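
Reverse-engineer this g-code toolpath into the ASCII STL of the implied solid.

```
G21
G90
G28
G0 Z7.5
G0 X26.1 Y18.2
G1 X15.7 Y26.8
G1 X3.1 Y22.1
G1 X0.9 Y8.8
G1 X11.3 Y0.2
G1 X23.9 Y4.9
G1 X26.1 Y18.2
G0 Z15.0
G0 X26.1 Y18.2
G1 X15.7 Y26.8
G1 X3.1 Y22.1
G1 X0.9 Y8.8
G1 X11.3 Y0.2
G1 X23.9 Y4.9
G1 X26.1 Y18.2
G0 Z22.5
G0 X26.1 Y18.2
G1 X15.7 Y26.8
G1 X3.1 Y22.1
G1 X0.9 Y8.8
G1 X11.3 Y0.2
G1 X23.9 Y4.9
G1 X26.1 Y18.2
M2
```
solid part
  facet normal 0.0000 0.0000 -1.0000
    outer loop
      vertex 3.1 22.1 0.0
      vertex 15.7 26.8 0.0
      vertex 26.1 18.2 0.0
    endloop
  endfacet
  facet normal 0.0000 0.0000 -1.0000
    outer loop
      vertex 0.9 8.8 0.0
      vertex 3.1 22.1 0.0
      vertex 26.1 18.2 0.0
    endloop
  endfacet
  facet normal 0.0000 0.0000 -1.0000
    outer loop
      vertex 11.3 0.2 0.0
      vertex 0.9 8.8 0.0
      vertex 26.1 18.2 0.0
    endloop
  endfacet
  facet normal 0.0000 0.0000 -1.0000
    outer loop
      vertex 23.9 4.9 0.0
      vertex 11.3 0.2 0.0
      vertex 26.1 18.2 0.0
    endloop
  endfacet
  facet normal 0.0000 0.0000 1.0000
    outer loop
      vertex 26.1 18.2 22.5
      vertex 15.7 26.8 22.5
      vertex 3.1 22.1 22.5
    endloop
  endfacet
  facet normal 0.0000 0.0000 1.0000
    outer loop
      vertex 26.1 18.2 22.5
      vertex 3.1 22.1 22.5
      vertex 0.9 8.8 22.5
    endloop
  endfacet
  facet normal 0.0000 0.0000 1.0000
    outer loop
      vertex 26.1 18.2 22.5
      vertex 0.9 8.8 22.5
      vertex 11.3 0.2 22.5
    endloop
  endfacet
  facet normal 0.0000 0.0000 1.0000
    outer loop
      vertex 26.1 18.2 22.5
      vertex 11.3 0.2 22.5
      vertex 23.9 4.9 22.5
    endloop
  endfacet
  facet normal 0.6373 0.7706 0.0000
    outer loop
      vertex 26.1 18.2 0.0
      vertex 15.7 26.8 0.0
      vertex 15.7 26.8 22.5
    endloop
  endfacet
  facet normal 0.6373 0.7706 0.0000
    outer loop
      vertex 26.1 18.2 0.0
      vertex 15.7 26.8 22.5
      vertex 26.1 18.2 22.5
    endloop
  endfacet
  facet normal -0.3495 0.9369 0.0000
    outer loop
      vertex 15.7 26.8 0.0
      vertex 3.1 22.1 0.0
      vertex 3.1 22.1 22.5
    endloop
  endfacet
  facet normal -0.3495 0.9369 0.0000
    outer loop
      vertex 15.7 26.8 0.0
      vertex 3.1 22.1 22.5
      vertex 15.7 26.8 22.5
    endloop
  endfacet
  facet normal -0.9866 0.1632 0.0000
    outer loop
      vertex 3.1 22.1 0.0
      vertex 0.9 8.8 0.0
      vertex 0.9 8.8 22.5
    endloop
  endfacet
  facet normal -0.9866 0.1632 0.0000
    outer loop
      vertex 3.1 22.1 0.0
      vertex 0.9 8.8 22.5
      vertex 3.1 22.1 22.5
    endloop
  endfacet
  facet normal -0.6373 -0.7706 0.0000
    outer loop
      vertex 0.9 8.8 0.0
      vertex 11.3 0.2 0.0
      vertex 11.3 0.2 22.5
    endloop
  endfacet
  facet normal -0.6373 -0.7706 0.0000
    outer loop
      vertex 0.9 8.8 0.0
      vertex 11.3 0.2 22.5
      vertex 0.9 8.8 22.5
    endloop
  endfacet
  facet normal 0.3495 -0.9369 0.0000
    outer loop
      vertex 11.3 0.2 0.0
      vertex 23.9 4.9 0.0
      vertex 23.9 4.9 22.5
    endloop
  endfacet
  facet normal 0.3495 -0.9369 0.0000
    outer loop
      vertex 11.3 0.2 0.0
      vertex 23.9 4.9 22.5
      vertex 11.3 0.2 22.5
    endloop
  endfacet
  facet normal 0.9866 -0.1632 0.0000
    outer loop
      vertex 23.9 4.9 0.0
      vertex 26.1 18.2 0.0
      vertex 26.1 18.2 22.5
    endloop
  endfacet
  facet normal 0.9866 -0.1632 0.0000
    outer loop
      vertex 23.9 4.9 0.0
      vertex 26.1 18.2 22.5
      vertex 23.9 4.9 22.5
    endloop
  endfacet
endsolid part

The G0 Z moves step by Δz≈7.5 mm. Every layer's G1 loop is the same polygon, so the solid is a straight extrusion of it from z=0 to z≈22.5. Closing with flat bottom and top caps and triangulating gives 20 facets — a regular 6-sided prism (a cylinder approximated with 6 flat sides), circumscribed radius ≈ 13.5 mm, height ≈ 22.5 mm.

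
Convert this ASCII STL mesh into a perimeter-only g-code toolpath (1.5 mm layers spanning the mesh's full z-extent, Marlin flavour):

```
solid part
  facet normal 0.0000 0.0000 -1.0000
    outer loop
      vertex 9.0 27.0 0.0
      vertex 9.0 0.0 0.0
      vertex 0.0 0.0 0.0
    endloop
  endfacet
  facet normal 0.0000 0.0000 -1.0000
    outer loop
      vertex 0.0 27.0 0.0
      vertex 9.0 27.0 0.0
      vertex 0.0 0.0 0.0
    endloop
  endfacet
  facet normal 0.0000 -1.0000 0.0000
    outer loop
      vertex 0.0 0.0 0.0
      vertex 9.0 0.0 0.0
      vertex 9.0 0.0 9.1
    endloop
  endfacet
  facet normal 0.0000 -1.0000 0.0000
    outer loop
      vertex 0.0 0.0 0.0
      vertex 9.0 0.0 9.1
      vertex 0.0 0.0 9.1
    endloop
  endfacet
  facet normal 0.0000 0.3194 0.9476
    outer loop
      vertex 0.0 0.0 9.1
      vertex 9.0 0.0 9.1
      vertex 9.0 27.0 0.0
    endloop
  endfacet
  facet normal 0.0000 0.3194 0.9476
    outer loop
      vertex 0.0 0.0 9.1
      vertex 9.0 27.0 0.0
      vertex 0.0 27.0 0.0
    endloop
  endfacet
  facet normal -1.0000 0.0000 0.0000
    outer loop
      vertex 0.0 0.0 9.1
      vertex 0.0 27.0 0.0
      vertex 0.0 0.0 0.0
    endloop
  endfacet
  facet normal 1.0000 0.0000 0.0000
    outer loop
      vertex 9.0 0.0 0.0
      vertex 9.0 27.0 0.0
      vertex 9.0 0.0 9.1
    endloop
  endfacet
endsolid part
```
; perimeter-only toolpath
G21 ; units = mm
G90 ; absolute positioning
G28 ; home
; layer 1
G0 Z1.5
G0 X0.0 Y0.0
G1 X9.0 Y0.0
G1 X9.0 Y22.5
G1 X0.0 Y22.5
G1 X0.0 Y0.0
; layer 2
G0 Z3.0
G0 X0.0 Y0.0
G1 X9.0 Y0.0
G1 X9.0 Y18.0
G1 X0.0 Y18.0
G1 X0.0 Y0.0
; layer 3
G0 Z4.5
G0 X0.0 Y0.0
G1 X9.0 Y0.0
G1 X9.0 Y13.5
G1 X0.0 Y13.5
G1 X0.0 Y0.0
; layer 4
G0 Z6.1
G0 X0.0 Y0.0
G1 X9.0 Y0.0
G1 X9.0 Y9.0
G1 X0.0 Y9.0
G1 X0.0 Y0.0
; layer 5
G0 Z7.6
G0 X0.0 Y0.0
G1 X9.0 Y0.0
G1 X9.0 Y4.5
G1 X0.0 Y4.5
G1 X0.0 Y0.0
M2 ; end

The solid is a wedge (ramp): 9 × 27 mm base, rising to 9.1 mm along the y=0 edge and sloping linearly to z=0 at y=27. Slicing at Δz = 1.5 mm — 6 equal slices spanning the solid's height, so layer i sits at z = i·h/6 — gives 5 non-empty perimeters. Each is a 4-segment closed polygon; G0 lifts to the layer z and rapids to the start vertex, then G1 traces the edges. The cross-section shrinks linearly with z (the slice at the apex is degenerate and omitted).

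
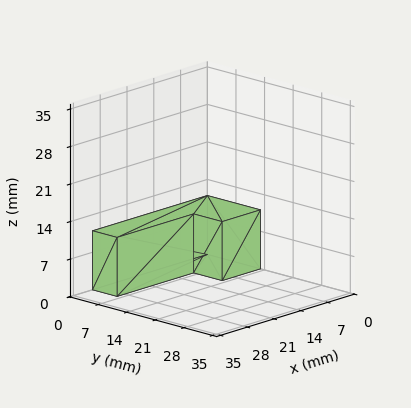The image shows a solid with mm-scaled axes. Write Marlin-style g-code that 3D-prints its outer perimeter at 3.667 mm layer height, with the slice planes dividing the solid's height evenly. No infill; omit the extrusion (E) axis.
Reading the render: the shape is an L-shaped prism: outer 30 × 13 mm, arm thicknesses ≈ 6 mm (horizontal) and 10 mm (vertical), extruded 11 mm in z (dimensions read to the nearest mm from the axis ticks). For the g-code, the solid's height is divided into equal slices at the stated Δz and each level perimeter traced with G1 moves after a G0 lift.

; perimeter-only toolpath
G21 ; units = mm
G90 ; absolute positioning
G28 ; home
; layer 1
G0 Z3.667
G0 X0.000 Y0.000
G1 X30.000 Y0.000
G1 X30.000 Y6.000
G1 X10.000 Y6.000
G1 X10.000 Y13.000
G1 X0.000 Y13.000
G1 X0.000 Y0.000
; layer 2
G0 Z7.333
G0 X0.000 Y0.000
G1 X30.000 Y0.000
G1 X30.000 Y6.000
G1 X10.000 Y6.000
G1 X10.000 Y13.000
G1 X0.000 Y13.000
G1 X0.000 Y0.000
; layer 3
G0 Z11.000
G0 X0.000 Y0.000
G1 X30.000 Y0.000
G1 X30.000 Y6.000
G1 X10.000 Y6.000
G1 X10.000 Y13.000
G1 X0.000 Y13.000
G1 X0.000 Y0.000
M2 ; end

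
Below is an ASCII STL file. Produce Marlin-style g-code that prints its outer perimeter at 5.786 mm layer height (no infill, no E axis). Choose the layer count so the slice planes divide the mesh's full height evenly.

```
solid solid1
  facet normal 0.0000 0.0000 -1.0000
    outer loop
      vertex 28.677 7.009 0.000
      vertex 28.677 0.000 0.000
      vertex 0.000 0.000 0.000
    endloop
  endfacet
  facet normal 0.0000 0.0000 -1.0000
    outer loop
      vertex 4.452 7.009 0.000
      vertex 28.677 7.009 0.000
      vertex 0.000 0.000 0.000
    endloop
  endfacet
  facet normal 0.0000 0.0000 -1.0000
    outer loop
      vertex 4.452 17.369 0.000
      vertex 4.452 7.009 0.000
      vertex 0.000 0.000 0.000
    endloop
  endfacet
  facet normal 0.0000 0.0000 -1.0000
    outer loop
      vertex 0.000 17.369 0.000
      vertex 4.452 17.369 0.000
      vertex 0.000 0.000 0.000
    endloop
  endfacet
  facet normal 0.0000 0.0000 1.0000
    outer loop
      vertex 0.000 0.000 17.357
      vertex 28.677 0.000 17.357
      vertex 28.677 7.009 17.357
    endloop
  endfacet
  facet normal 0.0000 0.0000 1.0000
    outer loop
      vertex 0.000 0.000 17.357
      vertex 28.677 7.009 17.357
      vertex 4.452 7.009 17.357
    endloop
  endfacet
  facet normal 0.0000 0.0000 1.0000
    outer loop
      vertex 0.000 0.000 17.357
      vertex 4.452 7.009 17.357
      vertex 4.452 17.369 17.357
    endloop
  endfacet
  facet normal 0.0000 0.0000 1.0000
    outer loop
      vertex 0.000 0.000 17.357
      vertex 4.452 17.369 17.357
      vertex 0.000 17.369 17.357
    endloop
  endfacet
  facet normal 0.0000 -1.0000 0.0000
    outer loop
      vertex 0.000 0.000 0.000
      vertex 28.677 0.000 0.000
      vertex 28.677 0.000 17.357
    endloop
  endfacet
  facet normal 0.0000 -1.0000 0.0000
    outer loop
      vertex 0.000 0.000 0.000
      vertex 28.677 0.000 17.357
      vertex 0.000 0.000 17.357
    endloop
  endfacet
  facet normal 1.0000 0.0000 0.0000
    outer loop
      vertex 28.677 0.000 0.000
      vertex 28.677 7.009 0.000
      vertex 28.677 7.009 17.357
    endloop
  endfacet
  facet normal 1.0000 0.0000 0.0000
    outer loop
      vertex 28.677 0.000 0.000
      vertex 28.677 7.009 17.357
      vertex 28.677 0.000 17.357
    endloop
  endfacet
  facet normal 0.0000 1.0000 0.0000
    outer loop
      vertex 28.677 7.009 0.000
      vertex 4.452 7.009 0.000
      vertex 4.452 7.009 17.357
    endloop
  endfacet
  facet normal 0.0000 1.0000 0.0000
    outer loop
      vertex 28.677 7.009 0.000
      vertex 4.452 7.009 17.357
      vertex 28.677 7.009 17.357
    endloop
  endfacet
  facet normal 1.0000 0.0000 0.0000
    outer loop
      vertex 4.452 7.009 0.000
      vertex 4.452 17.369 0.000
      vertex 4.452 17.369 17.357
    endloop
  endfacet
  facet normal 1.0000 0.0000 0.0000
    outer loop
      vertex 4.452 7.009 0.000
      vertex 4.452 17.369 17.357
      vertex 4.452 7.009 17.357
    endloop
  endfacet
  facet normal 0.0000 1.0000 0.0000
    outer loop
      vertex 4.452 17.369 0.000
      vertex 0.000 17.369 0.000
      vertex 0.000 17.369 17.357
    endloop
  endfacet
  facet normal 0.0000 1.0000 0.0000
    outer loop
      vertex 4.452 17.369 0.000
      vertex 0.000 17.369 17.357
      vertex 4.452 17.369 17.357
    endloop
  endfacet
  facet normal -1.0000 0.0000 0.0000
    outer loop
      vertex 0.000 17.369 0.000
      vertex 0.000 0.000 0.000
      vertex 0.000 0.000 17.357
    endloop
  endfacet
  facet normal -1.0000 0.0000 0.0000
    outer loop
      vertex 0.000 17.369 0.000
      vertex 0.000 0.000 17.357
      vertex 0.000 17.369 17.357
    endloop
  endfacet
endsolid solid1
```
; perimeter-only toolpath
G21 ; units = mm
G90 ; absolute positioning
G28 ; home
; layer 1
G0 Z5.786
G0 X0.000 Y0.000
G1 X28.677 Y0.000
G1 X28.677 Y7.009
G1 X4.452 Y7.009
G1 X4.452 Y17.369
G1 X0.000 Y17.369
G1 X0.000 Y0.000
; layer 2
G0 Z11.571
G0 X0.000 Y0.000
G1 X28.677 Y0.000
G1 X28.677 Y7.009
G1 X4.452 Y7.009
G1 X4.452 Y17.369
G1 X0.000 Y17.369
G1 X0.000 Y0.000
; layer 3
G0 Z17.357
G0 X0.000 Y0.000
G1 X28.677 Y0.000
G1 X28.677 Y7.009
G1 X4.452 Y7.009
G1 X4.452 Y17.369
G1 X0.000 Y17.369
G1 X0.000 Y0.000
M2 ; end

The solid is an L-shaped prism: outer 28.7 × 17.4 mm, arm thicknesses ≈ 7.01 mm (horizontal) and 4.45 mm (vertical), extruded 17.4 mm in z. Slicing at Δz = 5.786 mm — 3 equal slices spanning the solid's height, so layer i sits at z = i·h/3 — gives 3 non-empty perimeters. Each is a 6-segment closed polygon; G0 lifts to the layer z and rapids to the start vertex, then G1 traces the edges.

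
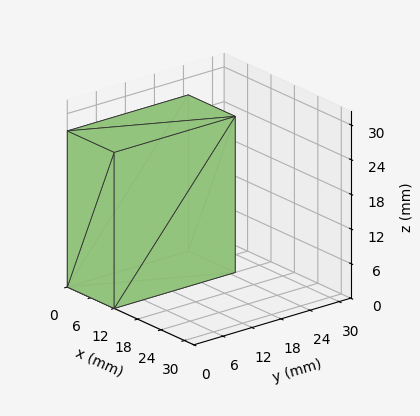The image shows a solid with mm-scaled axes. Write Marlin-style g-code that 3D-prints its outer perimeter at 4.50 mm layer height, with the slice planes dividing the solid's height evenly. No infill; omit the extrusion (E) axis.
Reading the render: the shape is a rectangular box, roughly 12 × 25 mm footprint and 27 mm tall (dimensions read to the nearest mm from the axis ticks). For the g-code, the solid's height is divided into equal slices at the stated Δz and each level perimeter traced with G1 moves after a G0 lift.

; perimeter-only toolpath
G21 ; units = mm
G90 ; absolute positioning
G28 ; home
; layer 1
G0 Z4.50
G0 X0.00 Y0.00
G1 X12.00 Y0.00
G1 X12.00 Y25.00
G1 X0.00 Y25.00
G1 X0.00 Y0.00
; layer 2
G0 Z9.00
G0 X0.00 Y0.00
G1 X12.00 Y0.00
G1 X12.00 Y25.00
G1 X0.00 Y25.00
G1 X0.00 Y0.00
; layer 3
G0 Z13.50
G0 X0.00 Y0.00
G1 X12.00 Y0.00
G1 X12.00 Y25.00
G1 X0.00 Y25.00
G1 X0.00 Y0.00
; layer 4
G0 Z18.00
G0 X0.00 Y0.00
G1 X12.00 Y0.00
G1 X12.00 Y25.00
G1 X0.00 Y25.00
G1 X0.00 Y0.00
; layer 5
G0 Z22.50
G0 X0.00 Y0.00
G1 X12.00 Y0.00
G1 X12.00 Y25.00
G1 X0.00 Y25.00
G1 X0.00 Y0.00
; layer 6
G0 Z27.00
G0 X0.00 Y0.00
G1 X12.00 Y0.00
G1 X12.00 Y25.00
G1 X0.00 Y25.00
G1 X0.00 Y0.00
M2 ; end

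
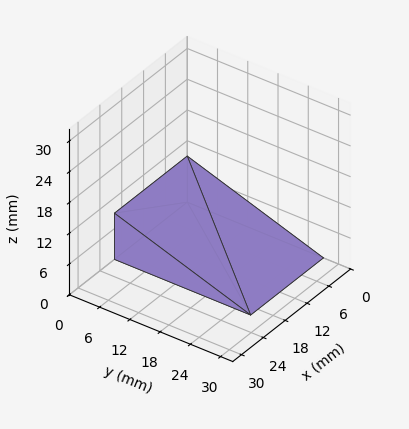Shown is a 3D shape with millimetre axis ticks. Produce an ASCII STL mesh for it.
Reading the render: the shape is a wedge (ramp): 20 × 27 mm base, rising to 9 mm along the y=0 edge and sloping linearly to z=0 at y=27 (dimensions read to the nearest mm from the axis ticks). For the STL, each face is triangulated and given an outward normal.

solid part
  facet normal 0.0000 0.0000 -1.0000
    outer loop
      vertex 20.0 27.0 0.0
      vertex 20.0 0.0 0.0
      vertex 0.0 0.0 0.0
    endloop
  endfacet
  facet normal 0.0000 0.0000 -1.0000
    outer loop
      vertex 0.0 27.0 0.0
      vertex 20.0 27.0 0.0
      vertex 0.0 0.0 0.0
    endloop
  endfacet
  facet normal 0.0000 -1.0000 0.0000
    outer loop
      vertex 0.0 0.0 0.0
      vertex 20.0 0.0 0.0
      vertex 20.0 0.0 9.0
    endloop
  endfacet
  facet normal 0.0000 -1.0000 0.0000
    outer loop
      vertex 0.0 0.0 0.0
      vertex 20.0 0.0 9.0
      vertex 0.0 0.0 9.0
    endloop
  endfacet
  facet normal 0.0000 0.3162 0.9487
    outer loop
      vertex 0.0 0.0 9.0
      vertex 20.0 0.0 9.0
      vertex 20.0 27.0 0.0
    endloop
  endfacet
  facet normal 0.0000 0.3162 0.9487
    outer loop
      vertex 0.0 0.0 9.0
      vertex 20.0 27.0 0.0
      vertex 0.0 27.0 0.0
    endloop
  endfacet
  facet normal -1.0000 0.0000 0.0000
    outer loop
      vertex 0.0 0.0 9.0
      vertex 0.0 27.0 0.0
      vertex 0.0 0.0 0.0
    endloop
  endfacet
  facet normal 1.0000 0.0000 0.0000
    outer loop
      vertex 20.0 0.0 0.0
      vertex 20.0 27.0 0.0
      vertex 20.0 0.0 9.0
    endloop
  endfacet
endsolid part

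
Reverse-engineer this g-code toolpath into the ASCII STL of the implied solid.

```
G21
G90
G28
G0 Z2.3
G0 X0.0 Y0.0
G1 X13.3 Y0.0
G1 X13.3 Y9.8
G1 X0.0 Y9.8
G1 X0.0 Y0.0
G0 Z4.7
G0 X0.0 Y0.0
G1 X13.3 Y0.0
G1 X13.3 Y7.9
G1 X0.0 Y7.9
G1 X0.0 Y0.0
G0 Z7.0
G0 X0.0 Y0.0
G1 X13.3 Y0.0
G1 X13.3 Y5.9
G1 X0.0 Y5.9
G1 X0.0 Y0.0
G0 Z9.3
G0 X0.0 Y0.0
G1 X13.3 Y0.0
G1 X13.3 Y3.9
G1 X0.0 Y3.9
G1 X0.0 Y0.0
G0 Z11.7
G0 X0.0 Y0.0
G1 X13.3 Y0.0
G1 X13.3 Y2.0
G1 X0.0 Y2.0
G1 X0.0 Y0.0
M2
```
solid part
  facet normal 0.0000 0.0000 -1.0000
    outer loop
      vertex 13.3 11.8 0.0
      vertex 13.3 0.0 0.0
      vertex 0.0 0.0 0.0
    endloop
  endfacet
  facet normal 0.0000 0.0000 -1.0000
    outer loop
      vertex 0.0 11.8 0.0
      vertex 13.3 11.8 0.0
      vertex 0.0 0.0 0.0
    endloop
  endfacet
  facet normal 0.0000 -1.0000 0.0000
    outer loop
      vertex 0.0 0.0 0.0
      vertex 13.3 0.0 0.0
      vertex 13.3 0.0 14.0
    endloop
  endfacet
  facet normal 0.0000 -1.0000 0.0000
    outer loop
      vertex 0.0 0.0 0.0
      vertex 13.3 0.0 14.0
      vertex 0.0 0.0 14.0
    endloop
  endfacet
  facet normal 0.0000 0.7646 0.6445
    outer loop
      vertex 0.0 0.0 14.0
      vertex 13.3 0.0 14.0
      vertex 13.3 11.8 0.0
    endloop
  endfacet
  facet normal 0.0000 0.7646 0.6445
    outer loop
      vertex 0.0 0.0 14.0
      vertex 13.3 11.8 0.0
      vertex 0.0 11.8 0.0
    endloop
  endfacet
  facet normal -1.0000 0.0000 0.0000
    outer loop
      vertex 0.0 0.0 14.0
      vertex 0.0 11.8 0.0
      vertex 0.0 0.0 0.0
    endloop
  endfacet
  facet normal 1.0000 0.0000 0.0000
    outer loop
      vertex 13.3 0.0 0.0
      vertex 13.3 11.8 0.0
      vertex 13.3 0.0 14.0
    endloop
  endfacet
endsolid part

The G0 Z moves step by Δz≈2.3 mm. The G1 loops shrink linearly with z, so the solid tapers from its base footprint up to z≈14. Closing with a flat bottom cap and the tapered top and triangulating gives 8 facets — a wedge (ramp): 13.3 × 11.8 mm base, rising to 14 mm along the y=0 edge and sloping linearly to z=0 at y=11.8.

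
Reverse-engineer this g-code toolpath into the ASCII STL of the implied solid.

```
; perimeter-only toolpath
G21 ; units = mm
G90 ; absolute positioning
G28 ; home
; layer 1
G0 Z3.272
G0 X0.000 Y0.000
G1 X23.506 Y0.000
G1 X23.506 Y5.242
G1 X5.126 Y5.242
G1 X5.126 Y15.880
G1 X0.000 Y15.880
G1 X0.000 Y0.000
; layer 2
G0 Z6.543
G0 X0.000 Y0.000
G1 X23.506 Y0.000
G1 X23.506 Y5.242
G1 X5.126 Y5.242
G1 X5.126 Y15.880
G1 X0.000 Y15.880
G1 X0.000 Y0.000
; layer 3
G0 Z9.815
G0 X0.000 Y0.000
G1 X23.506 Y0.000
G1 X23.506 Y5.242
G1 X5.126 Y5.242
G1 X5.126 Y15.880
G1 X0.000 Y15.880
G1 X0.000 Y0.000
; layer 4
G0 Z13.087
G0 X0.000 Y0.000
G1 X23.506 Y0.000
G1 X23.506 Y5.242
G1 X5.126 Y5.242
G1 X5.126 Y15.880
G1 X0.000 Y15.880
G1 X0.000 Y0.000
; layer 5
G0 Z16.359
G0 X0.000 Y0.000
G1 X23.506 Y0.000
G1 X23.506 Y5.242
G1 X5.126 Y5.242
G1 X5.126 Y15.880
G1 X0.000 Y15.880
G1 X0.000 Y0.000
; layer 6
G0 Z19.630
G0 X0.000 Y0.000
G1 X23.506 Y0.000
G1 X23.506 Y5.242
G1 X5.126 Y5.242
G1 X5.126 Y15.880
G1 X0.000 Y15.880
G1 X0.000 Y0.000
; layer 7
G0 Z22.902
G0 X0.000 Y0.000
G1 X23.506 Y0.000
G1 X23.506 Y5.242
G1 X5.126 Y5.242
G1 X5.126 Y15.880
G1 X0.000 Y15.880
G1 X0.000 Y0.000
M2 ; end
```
solid part
  facet normal 0.0000 0.0000 -1.0000
    outer loop
      vertex 23.506 5.242 0.000
      vertex 23.506 0.000 0.000
      vertex 0.000 0.000 0.000
    endloop
  endfacet
  facet normal 0.0000 0.0000 -1.0000
    outer loop
      vertex 5.126 5.242 0.000
      vertex 23.506 5.242 0.000
      vertex 0.000 0.000 0.000
    endloop
  endfacet
  facet normal 0.0000 0.0000 -1.0000
    outer loop
      vertex 5.126 15.880 0.000
      vertex 5.126 5.242 0.000
      vertex 0.000 0.000 0.000
    endloop
  endfacet
  facet normal 0.0000 0.0000 -1.0000
    outer loop
      vertex 0.000 15.880 0.000
      vertex 5.126 15.880 0.000
      vertex 0.000 0.000 0.000
    endloop
  endfacet
  facet normal 0.0000 0.0000 1.0000
    outer loop
      vertex 0.000 0.000 22.902
      vertex 23.506 0.000 22.902
      vertex 23.506 5.242 22.902
    endloop
  endfacet
  facet normal 0.0000 0.0000 1.0000
    outer loop
      vertex 0.000 0.000 22.902
      vertex 23.506 5.242 22.902
      vertex 5.126 5.242 22.902
    endloop
  endfacet
  facet normal 0.0000 0.0000 1.0000
    outer loop
      vertex 0.000 0.000 22.902
      vertex 5.126 5.242 22.902
      vertex 5.126 15.880 22.902
    endloop
  endfacet
  facet normal 0.0000 0.0000 1.0000
    outer loop
      vertex 0.000 0.000 22.902
      vertex 5.126 15.880 22.902
      vertex 0.000 15.880 22.902
    endloop
  endfacet
  facet normal 0.0000 -1.0000 0.0000
    outer loop
      vertex 0.000 0.000 0.000
      vertex 23.506 0.000 0.000
      vertex 23.506 0.000 22.902
    endloop
  endfacet
  facet normal 0.0000 -1.0000 0.0000
    outer loop
      vertex 0.000 0.000 0.000
      vertex 23.506 0.000 22.902
      vertex 0.000 0.000 22.902
    endloop
  endfacet
  facet normal 1.0000 0.0000 0.0000
    outer loop
      vertex 23.506 0.000 0.000
      vertex 23.506 5.242 0.000
      vertex 23.506 5.242 22.902
    endloop
  endfacet
  facet normal 1.0000 0.0000 0.0000
    outer loop
      vertex 23.506 0.000 0.000
      vertex 23.506 5.242 22.902
      vertex 23.506 0.000 22.902
    endloop
  endfacet
  facet normal 0.0000 1.0000 0.0000
    outer loop
      vertex 23.506 5.242 0.000
      vertex 5.126 5.242 0.000
      vertex 5.126 5.242 22.902
    endloop
  endfacet
  facet normal 0.0000 1.0000 0.0000
    outer loop
      vertex 23.506 5.242 0.000
      vertex 5.126 5.242 22.902
      vertex 23.506 5.242 22.902
    endloop
  endfacet
  facet normal 1.0000 0.0000 0.0000
    outer loop
      vertex 5.126 5.242 0.000
      vertex 5.126 15.880 0.000
      vertex 5.126 15.880 22.902
    endloop
  endfacet
  facet normal 1.0000 0.0000 0.0000
    outer loop
      vertex 5.126 5.242 0.000
      vertex 5.126 15.880 22.902
      vertex 5.126 5.242 22.902
    endloop
  endfacet
  facet normal 0.0000 1.0000 0.0000
    outer loop
      vertex 5.126 15.880 0.000
      vertex 0.000 15.880 0.000
      vertex 0.000 15.880 22.902
    endloop
  endfacet
  facet normal 0.0000 1.0000 0.0000
    outer loop
      vertex 5.126 15.880 0.000
      vertex 0.000 15.880 22.902
      vertex 5.126 15.880 22.902
    endloop
  endfacet
  facet normal -1.0000 0.0000 0.0000
    outer loop
      vertex 0.000 15.880 0.000
      vertex 0.000 0.000 0.000
      vertex 0.000 0.000 22.902
    endloop
  endfacet
  facet normal -1.0000 0.0000 0.0000
    outer loop
      vertex 0.000 15.880 0.000
      vertex 0.000 0.000 22.902
      vertex 0.000 15.880 22.902
    endloop
  endfacet
endsolid part

The G0 Z moves step by Δz≈3.272 mm. Every layer's G1 loop is the same polygon, so the solid is a straight extrusion of it from z=0 to z≈22.9. Closing with flat bottom and top caps and triangulating gives 20 facets — an L-shaped prism: outer 23.5 × 15.9 mm, arm thicknesses ≈ 5.24 mm (horizontal) and 5.13 mm (vertical), extruded 22.9 mm in z.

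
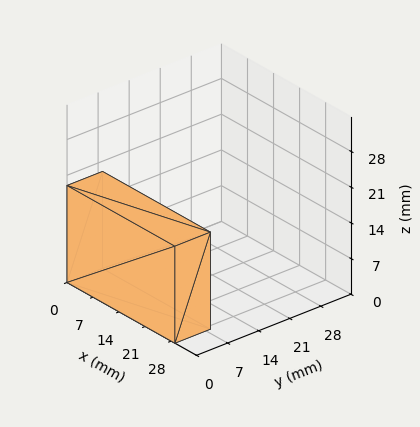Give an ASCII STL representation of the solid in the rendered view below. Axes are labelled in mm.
Reading the render: the shape is a rectangular box, roughly 29 × 8 mm footprint and 19 mm tall (dimensions read to the nearest mm from the axis ticks). For the STL, each face is triangulated and given an outward normal.

solid part
  facet normal 0.0000 0.0000 -1.0000
    outer loop
      vertex 29.0 8.0 0.0
      vertex 29.0 0.0 0.0
      vertex 0.0 0.0 0.0
    endloop
  endfacet
  facet normal 0.0000 0.0000 -1.0000
    outer loop
      vertex 0.0 8.0 0.0
      vertex 29.0 8.0 0.0
      vertex 0.0 0.0 0.0
    endloop
  endfacet
  facet normal 0.0000 0.0000 1.0000
    outer loop
      vertex 0.0 0.0 19.0
      vertex 29.0 0.0 19.0
      vertex 29.0 8.0 19.0
    endloop
  endfacet
  facet normal 0.0000 0.0000 1.0000
    outer loop
      vertex 0.0 0.0 19.0
      vertex 29.0 8.0 19.0
      vertex 0.0 8.0 19.0
    endloop
  endfacet
  facet normal 0.0000 -1.0000 0.0000
    outer loop
      vertex 0.0 0.0 0.0
      vertex 29.0 0.0 0.0
      vertex 29.0 0.0 19.0
    endloop
  endfacet
  facet normal 0.0000 -1.0000 0.0000
    outer loop
      vertex 0.0 0.0 0.0
      vertex 29.0 0.0 19.0
      vertex 0.0 0.0 19.0
    endloop
  endfacet
  facet normal 0.0000 1.0000 0.0000
    outer loop
      vertex 29.0 8.0 19.0
      vertex 29.0 8.0 0.0
      vertex 0.0 8.0 0.0
    endloop
  endfacet
  facet normal 0.0000 1.0000 0.0000
    outer loop
      vertex 0.0 8.0 19.0
      vertex 29.0 8.0 19.0
      vertex 0.0 8.0 0.0
    endloop
  endfacet
  facet normal -1.0000 0.0000 0.0000
    outer loop
      vertex 0.0 8.0 19.0
      vertex 0.0 8.0 0.0
      vertex 0.0 0.0 0.0
    endloop
  endfacet
  facet normal -1.0000 0.0000 0.0000
    outer loop
      vertex 0.0 0.0 19.0
      vertex 0.0 8.0 19.0
      vertex 0.0 0.0 0.0
    endloop
  endfacet
  facet normal 1.0000 0.0000 0.0000
    outer loop
      vertex 29.0 0.0 0.0
      vertex 29.0 8.0 0.0
      vertex 29.0 8.0 19.0
    endloop
  endfacet
  facet normal 1.0000 0.0000 0.0000
    outer loop
      vertex 29.0 0.0 0.0
      vertex 29.0 8.0 19.0
      vertex 29.0 0.0 19.0
    endloop
  endfacet
endsolid part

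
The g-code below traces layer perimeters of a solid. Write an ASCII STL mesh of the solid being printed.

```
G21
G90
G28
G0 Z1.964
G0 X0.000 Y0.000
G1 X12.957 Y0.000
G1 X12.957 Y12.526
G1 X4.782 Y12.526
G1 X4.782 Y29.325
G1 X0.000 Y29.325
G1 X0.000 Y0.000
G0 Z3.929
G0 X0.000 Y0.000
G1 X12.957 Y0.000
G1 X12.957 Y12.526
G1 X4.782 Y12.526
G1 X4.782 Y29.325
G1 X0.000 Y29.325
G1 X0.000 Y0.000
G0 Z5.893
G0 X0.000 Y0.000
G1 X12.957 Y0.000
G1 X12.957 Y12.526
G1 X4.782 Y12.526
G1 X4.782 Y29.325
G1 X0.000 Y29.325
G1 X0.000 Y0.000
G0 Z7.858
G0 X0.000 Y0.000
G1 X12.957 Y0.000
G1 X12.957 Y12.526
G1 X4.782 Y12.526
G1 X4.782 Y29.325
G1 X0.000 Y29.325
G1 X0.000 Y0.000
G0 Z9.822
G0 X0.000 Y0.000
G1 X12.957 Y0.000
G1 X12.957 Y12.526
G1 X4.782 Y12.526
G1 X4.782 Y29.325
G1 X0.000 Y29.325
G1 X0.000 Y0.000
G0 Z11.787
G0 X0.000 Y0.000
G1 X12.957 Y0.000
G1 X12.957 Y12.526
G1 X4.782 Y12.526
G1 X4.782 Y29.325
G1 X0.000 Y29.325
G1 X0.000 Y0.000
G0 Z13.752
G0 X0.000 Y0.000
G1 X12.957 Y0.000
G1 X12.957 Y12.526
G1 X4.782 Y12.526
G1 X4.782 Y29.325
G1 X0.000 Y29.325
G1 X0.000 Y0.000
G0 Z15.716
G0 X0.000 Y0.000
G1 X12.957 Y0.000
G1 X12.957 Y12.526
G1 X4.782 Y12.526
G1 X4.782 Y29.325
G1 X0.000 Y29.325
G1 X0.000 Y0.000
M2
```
solid part
  facet normal 0.0000 0.0000 -1.0000
    outer loop
      vertex 12.957 12.526 0.000
      vertex 12.957 0.000 0.000
      vertex 0.000 0.000 0.000
    endloop
  endfacet
  facet normal 0.0000 0.0000 -1.0000
    outer loop
      vertex 4.782 12.526 0.000
      vertex 12.957 12.526 0.000
      vertex 0.000 0.000 0.000
    endloop
  endfacet
  facet normal 0.0000 0.0000 -1.0000
    outer loop
      vertex 4.782 29.325 0.000
      vertex 4.782 12.526 0.000
      vertex 0.000 0.000 0.000
    endloop
  endfacet
  facet normal 0.0000 0.0000 -1.0000
    outer loop
      vertex 0.000 29.325 0.000
      vertex 4.782 29.325 0.000
      vertex 0.000 0.000 0.000
    endloop
  endfacet
  facet normal 0.0000 0.0000 1.0000
    outer loop
      vertex 0.000 0.000 15.716
      vertex 12.957 0.000 15.716
      vertex 12.957 12.526 15.716
    endloop
  endfacet
  facet normal 0.0000 0.0000 1.0000
    outer loop
      vertex 0.000 0.000 15.716
      vertex 12.957 12.526 15.716
      vertex 4.782 12.526 15.716
    endloop
  endfacet
  facet normal 0.0000 0.0000 1.0000
    outer loop
      vertex 0.000 0.000 15.716
      vertex 4.782 12.526 15.716
      vertex 4.782 29.325 15.716
    endloop
  endfacet
  facet normal 0.0000 0.0000 1.0000
    outer loop
      vertex 0.000 0.000 15.716
      vertex 4.782 29.325 15.716
      vertex 0.000 29.325 15.716
    endloop
  endfacet
  facet normal 0.0000 -1.0000 0.0000
    outer loop
      vertex 0.000 0.000 0.000
      vertex 12.957 0.000 0.000
      vertex 12.957 0.000 15.716
    endloop
  endfacet
  facet normal 0.0000 -1.0000 0.0000
    outer loop
      vertex 0.000 0.000 0.000
      vertex 12.957 0.000 15.716
      vertex 0.000 0.000 15.716
    endloop
  endfacet
  facet normal 1.0000 0.0000 0.0000
    outer loop
      vertex 12.957 0.000 0.000
      vertex 12.957 12.526 0.000
      vertex 12.957 12.526 15.716
    endloop
  endfacet
  facet normal 1.0000 0.0000 0.0000
    outer loop
      vertex 12.957 0.000 0.000
      vertex 12.957 12.526 15.716
      vertex 12.957 0.000 15.716
    endloop
  endfacet
  facet normal 0.0000 1.0000 0.0000
    outer loop
      vertex 12.957 12.526 0.000
      vertex 4.782 12.526 0.000
      vertex 4.782 12.526 15.716
    endloop
  endfacet
  facet normal 0.0000 1.0000 0.0000
    outer loop
      vertex 12.957 12.526 0.000
      vertex 4.782 12.526 15.716
      vertex 12.957 12.526 15.716
    endloop
  endfacet
  facet normal 1.0000 0.0000 0.0000
    outer loop
      vertex 4.782 12.526 0.000
      vertex 4.782 29.325 0.000
      vertex 4.782 29.325 15.716
    endloop
  endfacet
  facet normal 1.0000 0.0000 0.0000
    outer loop
      vertex 4.782 12.526 0.000
      vertex 4.782 29.325 15.716
      vertex 4.782 12.526 15.716
    endloop
  endfacet
  facet normal 0.0000 1.0000 0.0000
    outer loop
      vertex 4.782 29.325 0.000
      vertex 0.000 29.325 0.000
      vertex 0.000 29.325 15.716
    endloop
  endfacet
  facet normal 0.0000 1.0000 0.0000
    outer loop
      vertex 4.782 29.325 0.000
      vertex 0.000 29.325 15.716
      vertex 4.782 29.325 15.716
    endloop
  endfacet
  facet normal -1.0000 0.0000 0.0000
    outer loop
      vertex 0.000 29.325 0.000
      vertex 0.000 0.000 0.000
      vertex 0.000 0.000 15.716
    endloop
  endfacet
  facet normal -1.0000 0.0000 0.0000
    outer loop
      vertex 0.000 29.325 0.000
      vertex 0.000 0.000 15.716
      vertex 0.000 29.325 15.716
    endloop
  endfacet
endsolid part

The G0 Z moves step by Δz≈1.964 mm. Every layer's G1 loop is the same polygon, so the solid is a straight extrusion of it from z=0 to z≈15.7. Closing with flat bottom and top caps and triangulating gives 20 facets — an L-shaped prism: outer 13 × 29.3 mm, arm thicknesses ≈ 12.5 mm (horizontal) and 4.78 mm (vertical), extruded 15.7 mm in z.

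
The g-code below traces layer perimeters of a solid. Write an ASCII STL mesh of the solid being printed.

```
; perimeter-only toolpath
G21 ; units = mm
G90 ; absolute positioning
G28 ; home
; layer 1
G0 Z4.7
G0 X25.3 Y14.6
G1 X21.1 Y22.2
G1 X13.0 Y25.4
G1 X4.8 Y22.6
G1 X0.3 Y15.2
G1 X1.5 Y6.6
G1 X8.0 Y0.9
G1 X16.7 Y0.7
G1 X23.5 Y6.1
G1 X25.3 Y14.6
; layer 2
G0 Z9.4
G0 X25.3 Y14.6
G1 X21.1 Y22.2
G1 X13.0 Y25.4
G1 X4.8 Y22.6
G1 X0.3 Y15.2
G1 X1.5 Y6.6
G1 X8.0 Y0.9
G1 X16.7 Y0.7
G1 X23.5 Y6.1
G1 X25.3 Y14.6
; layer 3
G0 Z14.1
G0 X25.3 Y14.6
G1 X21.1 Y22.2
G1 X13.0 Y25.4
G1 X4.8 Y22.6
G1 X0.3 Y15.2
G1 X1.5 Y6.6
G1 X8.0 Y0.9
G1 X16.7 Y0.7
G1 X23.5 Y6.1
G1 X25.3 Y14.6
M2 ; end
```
solid part
  facet normal 0.0000 0.0000 -1.0000
    outer loop
      vertex 13.0 25.4 0.0
      vertex 21.1 22.2 0.0
      vertex 25.3 14.6 0.0
    endloop
  endfacet
  facet normal 0.0000 0.0000 -1.0000
    outer loop
      vertex 4.8 22.6 0.0
      vertex 13.0 25.4 0.0
      vertex 25.3 14.6 0.0
    endloop
  endfacet
  facet normal 0.0000 0.0000 -1.0000
    outer loop
      vertex 0.3 15.2 0.0
      vertex 4.8 22.6 0.0
      vertex 25.3 14.6 0.0
    endloop
  endfacet
  facet normal 0.0000 0.0000 -1.0000
    outer loop
      vertex 1.5 6.6 0.0
      vertex 0.3 15.2 0.0
      vertex 25.3 14.6 0.0
    endloop
  endfacet
  facet normal 0.0000 0.0000 -1.0000
    outer loop
      vertex 8.0 0.9 0.0
      vertex 1.5 6.6 0.0
      vertex 25.3 14.6 0.0
    endloop
  endfacet
  facet normal 0.0000 0.0000 -1.0000
    outer loop
      vertex 16.7 0.7 0.0
      vertex 8.0 0.9 0.0
      vertex 25.3 14.6 0.0
    endloop
  endfacet
  facet normal 0.0000 0.0000 -1.0000
    outer loop
      vertex 23.5 6.1 0.0
      vertex 16.7 0.7 0.0
      vertex 25.3 14.6 0.0
    endloop
  endfacet
  facet normal 0.0000 0.0000 1.0000
    outer loop
      vertex 25.3 14.6 14.1
      vertex 21.1 22.2 14.1
      vertex 13.0 25.4 14.1
    endloop
  endfacet
  facet normal 0.0000 0.0000 1.0000
    outer loop
      vertex 25.3 14.6 14.1
      vertex 13.0 25.4 14.1
      vertex 4.8 22.6 14.1
    endloop
  endfacet
  facet normal 0.0000 0.0000 1.0000
    outer loop
      vertex 25.3 14.6 14.1
      vertex 4.8 22.6 14.1
      vertex 0.3 15.2 14.1
    endloop
  endfacet
  facet normal 0.0000 0.0000 1.0000
    outer loop
      vertex 25.3 14.6 14.1
      vertex 0.3 15.2 14.1
      vertex 1.5 6.6 14.1
    endloop
  endfacet
  facet normal 0.0000 0.0000 1.0000
    outer loop
      vertex 25.3 14.6 14.1
      vertex 1.5 6.6 14.1
      vertex 8.0 0.9 14.1
    endloop
  endfacet
  facet normal 0.0000 0.0000 1.0000
    outer loop
      vertex 25.3 14.6 14.1
      vertex 8.0 0.9 14.1
      vertex 16.7 0.7 14.1
    endloop
  endfacet
  facet normal 0.0000 0.0000 1.0000
    outer loop
      vertex 25.3 14.6 14.1
      vertex 16.7 0.7 14.1
      vertex 23.5 6.1 14.1
    endloop
  endfacet
  facet normal 0.8752 0.4837 0.0000
    outer loop
      vertex 25.3 14.6 0.0
      vertex 21.1 22.2 0.0
      vertex 21.1 22.2 14.1
    endloop
  endfacet
  facet normal 0.8752 0.4837 0.0000
    outer loop
      vertex 25.3 14.6 0.0
      vertex 21.1 22.2 14.1
      vertex 25.3 14.6 14.1
    endloop
  endfacet
  facet normal 0.3674 0.9301 0.0000
    outer loop
      vertex 21.1 22.2 0.0
      vertex 13.0 25.4 0.0
      vertex 13.0 25.4 14.1
    endloop
  endfacet
  facet normal 0.3674 0.9301 0.0000
    outer loop
      vertex 21.1 22.2 0.0
      vertex 13.0 25.4 14.1
      vertex 21.1 22.2 14.1
    endloop
  endfacet
  facet normal -0.3231 0.9463 0.0000
    outer loop
      vertex 13.0 25.4 0.0
      vertex 4.8 22.6 0.0
      vertex 4.8 22.6 14.1
    endloop
  endfacet
  facet normal -0.3231 0.9463 0.0000
    outer loop
      vertex 13.0 25.4 0.0
      vertex 4.8 22.6 14.1
      vertex 13.0 25.4 14.1
    endloop
  endfacet
  facet normal -0.8544 0.5196 0.0000
    outer loop
      vertex 4.8 22.6 0.0
      vertex 0.3 15.2 0.0
      vertex 0.3 15.2 14.1
    endloop
  endfacet
  facet normal -0.8544 0.5196 0.0000
    outer loop
      vertex 4.8 22.6 0.0
      vertex 0.3 15.2 14.1
      vertex 4.8 22.6 14.1
    endloop
  endfacet
  facet normal -0.9904 -0.1382 0.0000
    outer loop
      vertex 0.3 15.2 0.0
      vertex 1.5 6.6 0.0
      vertex 1.5 6.6 14.1
    endloop
  endfacet
  facet normal -0.9904 -0.1382 0.0000
    outer loop
      vertex 0.3 15.2 0.0
      vertex 1.5 6.6 14.1
      vertex 0.3 15.2 14.1
    endloop
  endfacet
  facet normal -0.6593 -0.7519 0.0000
    outer loop
      vertex 1.5 6.6 0.0
      vertex 8.0 0.9 0.0
      vertex 8.0 0.9 14.1
    endloop
  endfacet
  facet normal -0.6593 -0.7519 0.0000
    outer loop
      vertex 1.5 6.6 0.0
      vertex 8.0 0.9 14.1
      vertex 1.5 6.6 14.1
    endloop
  endfacet
  facet normal -0.0230 -0.9997 0.0000
    outer loop
      vertex 8.0 0.9 0.0
      vertex 16.7 0.7 0.0
      vertex 16.7 0.7 14.1
    endloop
  endfacet
  facet normal -0.0230 -0.9997 0.0000
    outer loop
      vertex 8.0 0.9 0.0
      vertex 16.7 0.7 14.1
      vertex 8.0 0.9 14.1
    endloop
  endfacet
  facet normal 0.6219 -0.7831 0.0000
    outer loop
      vertex 16.7 0.7 0.0
      vertex 23.5 6.1 0.0
      vertex 23.5 6.1 14.1
    endloop
  endfacet
  facet normal 0.6219 -0.7831 0.0000
    outer loop
      vertex 16.7 0.7 0.0
      vertex 23.5 6.1 14.1
      vertex 16.7 0.7 14.1
    endloop
  endfacet
  facet normal 0.9783 -0.2072 0.0000
    outer loop
      vertex 23.5 6.1 0.0
      vertex 25.3 14.6 0.0
      vertex 25.3 14.6 14.1
    endloop
  endfacet
  facet normal 0.9783 -0.2072 0.0000
    outer loop
      vertex 23.5 6.1 0.0
      vertex 25.3 14.6 14.1
      vertex 23.5 6.1 14.1
    endloop
  endfacet
endsolid part

The G0 Z moves step by Δz≈4.7 mm. Every layer's G1 loop is the same polygon, so the solid is a straight extrusion of it from z=0 to z≈14.1. Closing with flat bottom and top caps and triangulating gives 32 facets — a regular 9-sided prism (a cylinder approximated with 9 flat sides), circumscribed radius ≈ 12.7 mm, height ≈ 14.1 mm.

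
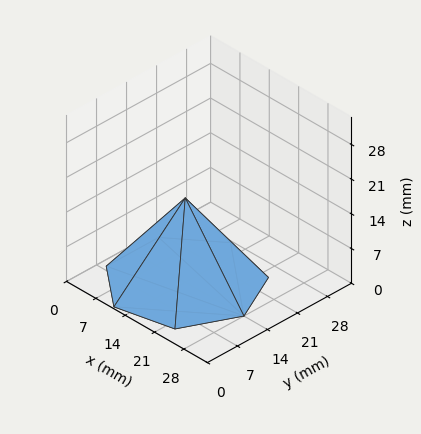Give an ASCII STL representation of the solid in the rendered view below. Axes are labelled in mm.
Reading the render: the shape is a regular 7-sided pyramid, base circumscribed radius ≈ 14 mm, apex at z ≈ 17 mm (dimensions read to the nearest mm from the axis ticks). For the STL, each face is triangulated and given an outward normal.

solid part
  facet normal 0.0000 0.0000 -1.0000
    outer loop
      vertex 10.9 27.6 0.0
      vertex 22.7 24.9 0.0
      vertex 28.0 14.0 0.0
    endloop
  endfacet
  facet normal 0.0000 0.0000 -1.0000
    outer loop
      vertex 1.4 20.1 0.0
      vertex 10.9 27.6 0.0
      vertex 28.0 14.0 0.0
    endloop
  endfacet
  facet normal 0.0000 0.0000 -1.0000
    outer loop
      vertex 1.4 7.9 0.0
      vertex 1.4 20.1 0.0
      vertex 28.0 14.0 0.0
    endloop
  endfacet
  facet normal 0.0000 0.0000 -1.0000
    outer loop
      vertex 10.9 0.4 0.0
      vertex 1.4 7.9 0.0
      vertex 28.0 14.0 0.0
    endloop
  endfacet
  facet normal 0.0000 0.0000 -1.0000
    outer loop
      vertex 22.7 3.1 0.0
      vertex 10.9 0.4 0.0
      vertex 28.0 14.0 0.0
    endloop
  endfacet
  facet normal 0.7227 0.3514 0.5952
    outer loop
      vertex 28.0 14.0 0.0
      vertex 22.7 24.9 0.0
      vertex 14.0 14.0 17.0
    endloop
  endfacet
  facet normal 0.1794 0.7839 0.5944
    outer loop
      vertex 22.7 24.9 0.0
      vertex 10.9 27.6 0.0
      vertex 14.0 14.0 17.0
    endloop
  endfacet
  facet normal -0.4979 0.6307 0.5953
    outer loop
      vertex 10.9 27.6 0.0
      vertex 1.4 20.1 0.0
      vertex 14.0 14.0 17.0
    endloop
  endfacet
  facet normal -0.8034 0.0000 0.5955
    outer loop
      vertex 1.4 20.1 0.0
      vertex 1.4 7.9 0.0
      vertex 14.0 14.0 17.0
    endloop
  endfacet
  facet normal -0.4979 -0.6307 0.5953
    outer loop
      vertex 1.4 7.9 0.0
      vertex 10.9 0.4 0.0
      vertex 14.0 14.0 17.0
    endloop
  endfacet
  facet normal 0.1794 -0.7839 0.5944
    outer loop
      vertex 10.9 0.4 0.0
      vertex 22.7 3.1 0.0
      vertex 14.0 14.0 17.0
    endloop
  endfacet
  facet normal 0.7227 -0.3514 0.5952
    outer loop
      vertex 22.7 3.1 0.0
      vertex 28.0 14.0 0.0
      vertex 14.0 14.0 17.0
    endloop
  endfacet
endsolid part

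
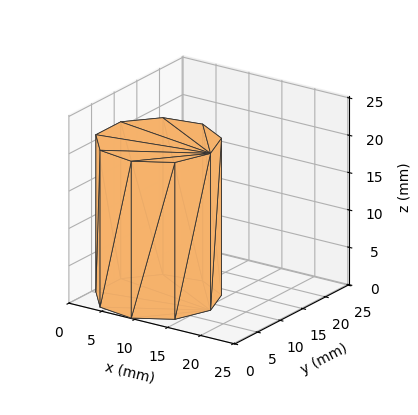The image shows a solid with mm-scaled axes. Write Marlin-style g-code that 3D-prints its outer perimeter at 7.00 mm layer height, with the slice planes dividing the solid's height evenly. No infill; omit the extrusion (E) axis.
Reading the render: the shape is a regular 9-sided prism (a cylinder approximated with 9 flat sides), circumscribed radius ≈ 8 mm, height ≈ 21 mm (dimensions read to the nearest mm from the axis ticks). For the g-code, the solid's height is divided into equal slices at the stated Δz and each level perimeter traced with G1 moves after a G0 lift.

; perimeter-only toolpath
G21 ; units = mm
G90 ; absolute positioning
G28 ; home
; layer 1
G0 Z7.00
G0 X16.00 Y8.00
G1 X14.13 Y13.14
G1 X9.39 Y15.88
G1 X4.00 Y14.93
G1 X0.48 Y10.74
G1 X0.48 Y5.26
G1 X4.00 Y1.07
G1 X9.39 Y0.12
G1 X14.13 Y2.86
G1 X16.00 Y8.00
; layer 2
G0 Z14.00
G0 X16.00 Y8.00
G1 X14.13 Y13.14
G1 X9.39 Y15.88
G1 X4.00 Y14.93
G1 X0.48 Y10.74
G1 X0.48 Y5.26
G1 X4.00 Y1.07
G1 X9.39 Y0.12
G1 X14.13 Y2.86
G1 X16.00 Y8.00
; layer 3
G0 Z21.00
G0 X16.00 Y8.00
G1 X14.13 Y13.14
G1 X9.39 Y15.88
G1 X4.00 Y14.93
G1 X0.48 Y10.74
G1 X0.48 Y5.26
G1 X4.00 Y1.07
G1 X9.39 Y0.12
G1 X14.13 Y2.86
G1 X16.00 Y8.00
M2 ; end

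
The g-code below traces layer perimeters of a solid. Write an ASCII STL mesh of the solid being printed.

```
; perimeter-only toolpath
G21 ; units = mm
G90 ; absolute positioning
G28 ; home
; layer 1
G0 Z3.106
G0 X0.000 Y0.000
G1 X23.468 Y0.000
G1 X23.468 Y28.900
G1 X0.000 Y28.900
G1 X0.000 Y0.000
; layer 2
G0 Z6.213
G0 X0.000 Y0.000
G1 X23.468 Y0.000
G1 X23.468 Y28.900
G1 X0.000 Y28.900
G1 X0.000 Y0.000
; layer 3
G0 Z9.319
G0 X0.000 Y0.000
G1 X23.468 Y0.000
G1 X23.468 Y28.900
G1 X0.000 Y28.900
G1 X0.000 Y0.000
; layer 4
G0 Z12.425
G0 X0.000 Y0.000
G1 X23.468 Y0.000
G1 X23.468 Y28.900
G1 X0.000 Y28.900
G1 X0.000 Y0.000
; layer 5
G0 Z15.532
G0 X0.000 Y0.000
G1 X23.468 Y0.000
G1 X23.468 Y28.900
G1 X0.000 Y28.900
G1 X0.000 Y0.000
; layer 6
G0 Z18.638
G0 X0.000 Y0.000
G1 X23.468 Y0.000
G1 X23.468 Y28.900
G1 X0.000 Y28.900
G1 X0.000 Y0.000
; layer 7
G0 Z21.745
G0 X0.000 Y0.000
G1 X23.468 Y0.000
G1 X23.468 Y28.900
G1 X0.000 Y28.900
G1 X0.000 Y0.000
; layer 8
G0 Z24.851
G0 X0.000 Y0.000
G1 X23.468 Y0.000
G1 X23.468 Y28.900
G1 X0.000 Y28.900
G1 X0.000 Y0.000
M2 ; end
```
solid part
  facet normal 0.0000 0.0000 -1.0000
    outer loop
      vertex 23.468 28.900 0.000
      vertex 23.468 0.000 0.000
      vertex 0.000 0.000 0.000
    endloop
  endfacet
  facet normal 0.0000 0.0000 -1.0000
    outer loop
      vertex 0.000 28.900 0.000
      vertex 23.468 28.900 0.000
      vertex 0.000 0.000 0.000
    endloop
  endfacet
  facet normal 0.0000 0.0000 1.0000
    outer loop
      vertex 0.000 0.000 24.851
      vertex 23.468 0.000 24.851
      vertex 23.468 28.900 24.851
    endloop
  endfacet
  facet normal 0.0000 0.0000 1.0000
    outer loop
      vertex 0.000 0.000 24.851
      vertex 23.468 28.900 24.851
      vertex 0.000 28.900 24.851
    endloop
  endfacet
  facet normal 0.0000 -1.0000 0.0000
    outer loop
      vertex 0.000 0.000 0.000
      vertex 23.468 0.000 0.000
      vertex 23.468 0.000 24.851
    endloop
  endfacet
  facet normal 0.0000 -1.0000 0.0000
    outer loop
      vertex 0.000 0.000 0.000
      vertex 23.468 0.000 24.851
      vertex 0.000 0.000 24.851
    endloop
  endfacet
  facet normal 0.0000 1.0000 0.0000
    outer loop
      vertex 23.468 28.900 24.851
      vertex 23.468 28.900 0.000
      vertex 0.000 28.900 0.000
    endloop
  endfacet
  facet normal 0.0000 1.0000 0.0000
    outer loop
      vertex 0.000 28.900 24.851
      vertex 23.468 28.900 24.851
      vertex 0.000 28.900 0.000
    endloop
  endfacet
  facet normal -1.0000 0.0000 0.0000
    outer loop
      vertex 0.000 28.900 24.851
      vertex 0.000 28.900 0.000
      vertex 0.000 0.000 0.000
    endloop
  endfacet
  facet normal -1.0000 0.0000 0.0000
    outer loop
      vertex 0.000 0.000 24.851
      vertex 0.000 28.900 24.851
      vertex 0.000 0.000 0.000
    endloop
  endfacet
  facet normal 1.0000 0.0000 0.0000
    outer loop
      vertex 23.468 0.000 0.000
      vertex 23.468 28.900 0.000
      vertex 23.468 28.900 24.851
    endloop
  endfacet
  facet normal 1.0000 0.0000 0.0000
    outer loop
      vertex 23.468 0.000 0.000
      vertex 23.468 28.900 24.851
      vertex 23.468 0.000 24.851
    endloop
  endfacet
endsolid part

The G0 Z moves step by Δz≈3.106 mm. Every layer's G1 loop is the same polygon, so the solid is a straight extrusion of it from z=0 to z≈24.9. Closing with flat bottom and top caps and triangulating gives 12 facets — a rectangular box, roughly 23.5 × 28.9 mm footprint and 24.9 mm tall.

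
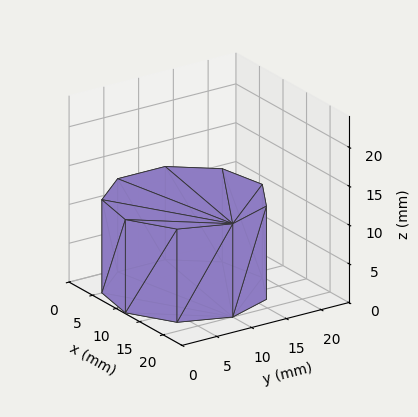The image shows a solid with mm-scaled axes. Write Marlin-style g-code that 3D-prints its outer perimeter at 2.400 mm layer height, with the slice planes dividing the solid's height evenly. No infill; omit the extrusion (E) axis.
Reading the render: the shape is a regular 9-sided prism (a cylinder approximated with 9 flat sides), circumscribed radius ≈ 10 mm, height ≈ 12 mm (dimensions read to the nearest mm from the axis ticks). For the g-code, the solid's height is divided into equal slices at the stated Δz and each level perimeter traced with G1 moves after a G0 lift.

; perimeter-only toolpath
G21 ; units = mm
G90 ; absolute positioning
G28 ; home
; layer 1
G0 Z2.400
G0 X20.000 Y10.000
G1 X17.660 Y16.428
G1 X11.736 Y19.848
G1 X5.000 Y18.660
G1 X0.603 Y13.420
G1 X0.603 Y6.580
G1 X5.000 Y1.340
G1 X11.736 Y0.152
G1 X17.660 Y3.572
G1 X20.000 Y10.000
; layer 2
G0 Z4.800
G0 X20.000 Y10.000
G1 X17.660 Y16.428
G1 X11.736 Y19.848
G1 X5.000 Y18.660
G1 X0.603 Y13.420
G1 X0.603 Y6.580
G1 X5.000 Y1.340
G1 X11.736 Y0.152
G1 X17.660 Y3.572
G1 X20.000 Y10.000
; layer 3
G0 Z7.200
G0 X20.000 Y10.000
G1 X17.660 Y16.428
G1 X11.736 Y19.848
G1 X5.000 Y18.660
G1 X0.603 Y13.420
G1 X0.603 Y6.580
G1 X5.000 Y1.340
G1 X11.736 Y0.152
G1 X17.660 Y3.572
G1 X20.000 Y10.000
; layer 4
G0 Z9.600
G0 X20.000 Y10.000
G1 X17.660 Y16.428
G1 X11.736 Y19.848
G1 X5.000 Y18.660
G1 X0.603 Y13.420
G1 X0.603 Y6.580
G1 X5.000 Y1.340
G1 X11.736 Y0.152
G1 X17.660 Y3.572
G1 X20.000 Y10.000
; layer 5
G0 Z12.000
G0 X20.000 Y10.000
G1 X17.660 Y16.428
G1 X11.736 Y19.848
G1 X5.000 Y18.660
G1 X0.603 Y13.420
G1 X0.603 Y6.580
G1 X5.000 Y1.340
G1 X11.736 Y0.152
G1 X17.660 Y3.572
G1 X20.000 Y10.000
M2 ; end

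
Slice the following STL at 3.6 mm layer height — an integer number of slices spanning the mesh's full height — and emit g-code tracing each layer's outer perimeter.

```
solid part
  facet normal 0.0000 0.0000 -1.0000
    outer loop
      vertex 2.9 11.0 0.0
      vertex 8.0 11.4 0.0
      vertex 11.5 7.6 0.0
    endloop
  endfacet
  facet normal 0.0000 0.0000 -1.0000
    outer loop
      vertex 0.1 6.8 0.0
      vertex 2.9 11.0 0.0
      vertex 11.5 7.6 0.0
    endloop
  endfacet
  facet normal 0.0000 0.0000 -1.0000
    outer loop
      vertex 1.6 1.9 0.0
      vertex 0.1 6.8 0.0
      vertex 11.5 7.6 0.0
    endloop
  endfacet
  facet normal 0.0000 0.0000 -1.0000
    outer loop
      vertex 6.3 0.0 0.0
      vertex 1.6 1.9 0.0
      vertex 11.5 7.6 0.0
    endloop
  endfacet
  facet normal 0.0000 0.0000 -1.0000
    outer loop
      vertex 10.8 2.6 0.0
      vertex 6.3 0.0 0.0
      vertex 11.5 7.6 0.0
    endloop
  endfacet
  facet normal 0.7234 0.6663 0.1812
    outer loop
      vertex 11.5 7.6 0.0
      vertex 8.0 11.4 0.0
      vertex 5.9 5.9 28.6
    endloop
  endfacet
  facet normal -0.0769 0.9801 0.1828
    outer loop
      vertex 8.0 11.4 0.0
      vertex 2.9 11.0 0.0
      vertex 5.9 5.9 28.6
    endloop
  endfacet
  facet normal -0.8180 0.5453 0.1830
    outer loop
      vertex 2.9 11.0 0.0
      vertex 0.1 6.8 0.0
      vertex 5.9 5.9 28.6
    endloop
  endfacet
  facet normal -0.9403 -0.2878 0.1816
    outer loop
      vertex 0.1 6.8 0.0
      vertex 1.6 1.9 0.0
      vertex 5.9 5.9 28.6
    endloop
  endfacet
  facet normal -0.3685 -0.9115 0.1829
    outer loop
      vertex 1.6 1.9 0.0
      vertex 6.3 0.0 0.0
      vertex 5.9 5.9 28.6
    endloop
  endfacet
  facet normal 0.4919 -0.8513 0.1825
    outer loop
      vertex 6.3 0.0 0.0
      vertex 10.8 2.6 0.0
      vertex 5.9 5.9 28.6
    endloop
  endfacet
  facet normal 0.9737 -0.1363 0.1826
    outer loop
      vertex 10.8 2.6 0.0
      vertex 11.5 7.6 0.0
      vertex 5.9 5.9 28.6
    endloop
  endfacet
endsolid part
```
; perimeter-only toolpath
G21 ; units = mm
G90 ; absolute positioning
G28 ; home
; layer 1
G0 Z3.6
G0 X10.8 Y7.4
G1 X7.7 Y10.7
G1 X3.3 Y10.4
G1 X0.8 Y6.7
G1 X2.1 Y2.4
G1 X6.2 Y0.7
G1 X10.2 Y3.0
G1 X10.8 Y7.4
; layer 2
G0 Z7.2
G0 X10.1 Y7.2
G1 X7.5 Y10.0
G1 X3.6 Y9.7
G1 X1.6 Y6.6
G1 X2.7 Y2.9
G1 X6.2 Y1.5
G1 X9.6 Y3.4
G1 X10.1 Y7.2
; layer 3
G0 Z10.7
G0 X9.4 Y7.0
G1 X7.2 Y9.3
G1 X4.0 Y9.1
G1 X2.3 Y6.5
G1 X3.2 Y3.4
G1 X6.2 Y2.2
G1 X9.0 Y3.8
G1 X9.4 Y7.0
; layer 4
G0 Z14.3
G0 X8.7 Y6.8
G1 X7.0 Y8.7
G1 X4.4 Y8.4
G1 X3.0 Y6.3
G1 X3.8 Y3.9
G1 X6.1 Y3.0
G1 X8.4 Y4.2
G1 X8.7 Y6.8
; layer 5
G0 Z17.9
G0 X8.0 Y6.5
G1 X6.7 Y8.0
G1 X4.8 Y7.8
G1 X3.7 Y6.2
G1 X4.3 Y4.4
G1 X6.0 Y3.7
G1 X7.7 Y4.7
G1 X8.0 Y6.5
; layer 6
G0 Z21.5
G0 X7.3 Y6.3
G1 X6.4 Y7.3
G1 X5.2 Y7.2
G1 X4.5 Y6.1
G1 X4.8 Y4.9
G1 X6.0 Y4.4
G1 X7.1 Y5.1
G1 X7.3 Y6.3
; layer 7
G0 Z25.0
G0 X6.6 Y6.1
G1 X6.2 Y6.6
G1 X5.5 Y6.5
G1 X5.2 Y6.0
G1 X5.4 Y5.4
G1 X6.0 Y5.2
G1 X6.5 Y5.5
G1 X6.6 Y6.1
M2 ; end

The solid is a regular 7-sided pyramid, base circumscribed radius ≈ 5.9 mm, apex at z ≈ 28.6 mm. Slicing at Δz = 3.6 mm — 8 equal slices spanning the solid's height, so layer i sits at z = i·h/8 — gives 7 non-empty perimeters. Each is a 7-segment closed polygon; G0 lifts to the layer z and rapids to the start vertex, then G1 traces the edges. The cross-section shrinks linearly with z (the slice at the apex is degenerate and omitted).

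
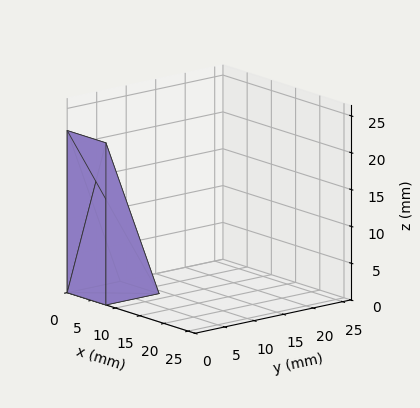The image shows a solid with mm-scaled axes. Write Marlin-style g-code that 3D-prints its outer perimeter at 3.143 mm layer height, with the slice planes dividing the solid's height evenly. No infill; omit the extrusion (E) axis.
Reading the render: the shape is a wedge (ramp): 8 × 9 mm base, rising to 22 mm along the y=0 edge and sloping linearly to z=0 at y=9 (dimensions read to the nearest mm from the axis ticks). For the g-code, the solid's height is divided into equal slices at the stated Δz and each level perimeter traced with G1 moves after a G0 lift.

; perimeter-only toolpath
G21 ; units = mm
G90 ; absolute positioning
G28 ; home
; layer 1
G0 Z3.143
G0 X0.000 Y0.000
G1 X8.000 Y0.000
G1 X8.000 Y7.714
G1 X0.000 Y7.714
G1 X0.000 Y0.000
; layer 2
G0 Z6.286
G0 X0.000 Y0.000
G1 X8.000 Y0.000
G1 X8.000 Y6.429
G1 X0.000 Y6.429
G1 X0.000 Y0.000
; layer 3
G0 Z9.429
G0 X0.000 Y0.000
G1 X8.000 Y0.000
G1 X8.000 Y5.143
G1 X0.000 Y5.143
G1 X0.000 Y0.000
; layer 4
G0 Z12.571
G0 X0.000 Y0.000
G1 X8.000 Y0.000
G1 X8.000 Y3.857
G1 X0.000 Y3.857
G1 X0.000 Y0.000
; layer 5
G0 Z15.714
G0 X0.000 Y0.000
G1 X8.000 Y0.000
G1 X8.000 Y2.571
G1 X0.000 Y2.571
G1 X0.000 Y0.000
; layer 6
G0 Z18.857
G0 X0.000 Y0.000
G1 X8.000 Y0.000
G1 X8.000 Y1.286
G1 X0.000 Y1.286
G1 X0.000 Y0.000
M2 ; end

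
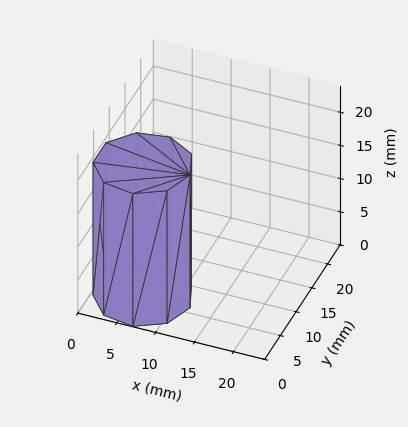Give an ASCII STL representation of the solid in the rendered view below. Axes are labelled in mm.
Reading the render: the shape is a regular 9-sided prism (a cylinder approximated with 9 flat sides), circumscribed radius ≈ 6 mm, height ≈ 20 mm (dimensions read to the nearest mm from the axis ticks). For the STL, each face is triangulated and given an outward normal.

solid part
  facet normal 0.0000 0.0000 -1.0000
    outer loop
      vertex 7.04 11.91 0.00
      vertex 10.60 9.86 0.00
      vertex 12.00 6.00 0.00
    endloop
  endfacet
  facet normal 0.0000 0.0000 -1.0000
    outer loop
      vertex 3.00 11.20 0.00
      vertex 7.04 11.91 0.00
      vertex 12.00 6.00 0.00
    endloop
  endfacet
  facet normal 0.0000 0.0000 -1.0000
    outer loop
      vertex 0.36 8.05 0.00
      vertex 3.00 11.20 0.00
      vertex 12.00 6.00 0.00
    endloop
  endfacet
  facet normal 0.0000 0.0000 -1.0000
    outer loop
      vertex 0.36 3.95 0.00
      vertex 0.36 8.05 0.00
      vertex 12.00 6.00 0.00
    endloop
  endfacet
  facet normal 0.0000 0.0000 -1.0000
    outer loop
      vertex 3.00 0.80 0.00
      vertex 0.36 3.95 0.00
      vertex 12.00 6.00 0.00
    endloop
  endfacet
  facet normal 0.0000 0.0000 -1.0000
    outer loop
      vertex 7.04 0.09 0.00
      vertex 3.00 0.80 0.00
      vertex 12.00 6.00 0.00
    endloop
  endfacet
  facet normal 0.0000 0.0000 -1.0000
    outer loop
      vertex 10.60 2.14 0.00
      vertex 7.04 0.09 0.00
      vertex 12.00 6.00 0.00
    endloop
  endfacet
  facet normal 0.0000 0.0000 1.0000
    outer loop
      vertex 12.00 6.00 20.00
      vertex 10.60 9.86 20.00
      vertex 7.04 11.91 20.00
    endloop
  endfacet
  facet normal 0.0000 0.0000 1.0000
    outer loop
      vertex 12.00 6.00 20.00
      vertex 7.04 11.91 20.00
      vertex 3.00 11.20 20.00
    endloop
  endfacet
  facet normal 0.0000 0.0000 1.0000
    outer loop
      vertex 12.00 6.00 20.00
      vertex 3.00 11.20 20.00
      vertex 0.36 8.05 20.00
    endloop
  endfacet
  facet normal 0.0000 0.0000 1.0000
    outer loop
      vertex 12.00 6.00 20.00
      vertex 0.36 8.05 20.00
      vertex 0.36 3.95 20.00
    endloop
  endfacet
  facet normal 0.0000 0.0000 1.0000
    outer loop
      vertex 12.00 6.00 20.00
      vertex 0.36 3.95 20.00
      vertex 3.00 0.80 20.00
    endloop
  endfacet
  facet normal 0.0000 0.0000 1.0000
    outer loop
      vertex 12.00 6.00 20.00
      vertex 3.00 0.80 20.00
      vertex 7.04 0.09 20.00
    endloop
  endfacet
  facet normal 0.0000 0.0000 1.0000
    outer loop
      vertex 12.00 6.00 20.00
      vertex 7.04 0.09 20.00
      vertex 10.60 2.14 20.00
    endloop
  endfacet
  facet normal 0.9401 0.3410 0.0000
    outer loop
      vertex 12.00 6.00 0.00
      vertex 10.60 9.86 0.00
      vertex 10.60 9.86 20.00
    endloop
  endfacet
  facet normal 0.9401 0.3410 0.0000
    outer loop
      vertex 12.00 6.00 0.00
      vertex 10.60 9.86 20.00
      vertex 12.00 6.00 20.00
    endloop
  endfacet
  facet normal 0.4990 0.8666 0.0000
    outer loop
      vertex 10.60 9.86 0.00
      vertex 7.04 11.91 0.00
      vertex 7.04 11.91 20.00
    endloop
  endfacet
  facet normal 0.4990 0.8666 0.0000
    outer loop
      vertex 10.60 9.86 0.00
      vertex 7.04 11.91 20.00
      vertex 10.60 9.86 20.00
    endloop
  endfacet
  facet normal -0.1731 0.9849 0.0000
    outer loop
      vertex 7.04 11.91 0.00
      vertex 3.00 11.20 0.00
      vertex 3.00 11.20 20.00
    endloop
  endfacet
  facet normal -0.1731 0.9849 0.0000
    outer loop
      vertex 7.04 11.91 0.00
      vertex 3.00 11.20 20.00
      vertex 7.04 11.91 20.00
    endloop
  endfacet
  facet normal -0.7664 0.6423 0.0000
    outer loop
      vertex 3.00 11.20 0.00
      vertex 0.36 8.05 0.00
      vertex 0.36 8.05 20.00
    endloop
  endfacet
  facet normal -0.7664 0.6423 0.0000
    outer loop
      vertex 3.00 11.20 0.00
      vertex 0.36 8.05 20.00
      vertex 3.00 11.20 20.00
    endloop
  endfacet
  facet normal -1.0000 0.0000 0.0000
    outer loop
      vertex 0.36 8.05 0.00
      vertex 0.36 3.95 0.00
      vertex 0.36 3.95 20.00
    endloop
  endfacet
  facet normal -1.0000 0.0000 0.0000
    outer loop
      vertex 0.36 8.05 0.00
      vertex 0.36 3.95 20.00
      vertex 0.36 8.05 20.00
    endloop
  endfacet
  facet normal -0.7664 -0.6423 0.0000
    outer loop
      vertex 0.36 3.95 0.00
      vertex 3.00 0.80 0.00
      vertex 3.00 0.80 20.00
    endloop
  endfacet
  facet normal -0.7664 -0.6423 0.0000
    outer loop
      vertex 0.36 3.95 0.00
      vertex 3.00 0.80 20.00
      vertex 0.36 3.95 20.00
    endloop
  endfacet
  facet normal -0.1731 -0.9849 0.0000
    outer loop
      vertex 3.00 0.80 0.00
      vertex 7.04 0.09 0.00
      vertex 7.04 0.09 20.00
    endloop
  endfacet
  facet normal -0.1731 -0.9849 0.0000
    outer loop
      vertex 3.00 0.80 0.00
      vertex 7.04 0.09 20.00
      vertex 3.00 0.80 20.00
    endloop
  endfacet
  facet normal 0.4990 -0.8666 0.0000
    outer loop
      vertex 7.04 0.09 0.00
      vertex 10.60 2.14 0.00
      vertex 10.60 2.14 20.00
    endloop
  endfacet
  facet normal 0.4990 -0.8666 0.0000
    outer loop
      vertex 7.04 0.09 0.00
      vertex 10.60 2.14 20.00
      vertex 7.04 0.09 20.00
    endloop
  endfacet
  facet normal 0.9401 -0.3410 0.0000
    outer loop
      vertex 10.60 2.14 0.00
      vertex 12.00 6.00 0.00
      vertex 12.00 6.00 20.00
    endloop
  endfacet
  facet normal 0.9401 -0.3410 0.0000
    outer loop
      vertex 10.60 2.14 0.00
      vertex 12.00 6.00 20.00
      vertex 10.60 2.14 20.00
    endloop
  endfacet
endsolid part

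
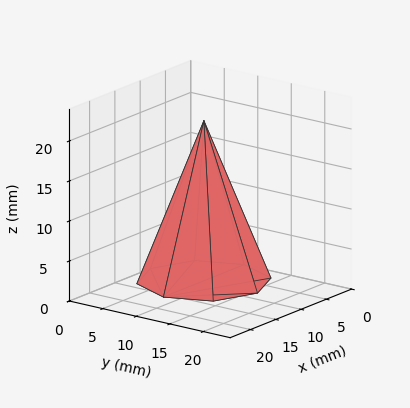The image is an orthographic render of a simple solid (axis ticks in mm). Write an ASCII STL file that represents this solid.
Reading the render: the shape is a regular 8-sided pyramid, base circumscribed radius ≈ 8 mm, apex at z ≈ 20 mm (dimensions read to the nearest mm from the axis ticks). For the STL, each face is triangulated and given an outward normal.

solid part
  facet normal 0.0000 0.0000 -1.0000
    outer loop
      vertex 8.0 16.0 0.0
      vertex 13.7 13.7 0.0
      vertex 16.0 8.0 0.0
    endloop
  endfacet
  facet normal 0.0000 0.0000 -1.0000
    outer loop
      vertex 2.3 13.7 0.0
      vertex 8.0 16.0 0.0
      vertex 16.0 8.0 0.0
    endloop
  endfacet
  facet normal 0.0000 0.0000 -1.0000
    outer loop
      vertex 0.0 8.0 0.0
      vertex 2.3 13.7 0.0
      vertex 16.0 8.0 0.0
    endloop
  endfacet
  facet normal 0.0000 0.0000 -1.0000
    outer loop
      vertex 2.3 2.3 0.0
      vertex 0.0 8.0 0.0
      vertex 16.0 8.0 0.0
    endloop
  endfacet
  facet normal 0.0000 0.0000 -1.0000
    outer loop
      vertex 8.0 0.0 0.0
      vertex 2.3 2.3 0.0
      vertex 16.0 8.0 0.0
    endloop
  endfacet
  facet normal 0.0000 0.0000 -1.0000
    outer loop
      vertex 13.7 2.3 0.0
      vertex 8.0 0.0 0.0
      vertex 16.0 8.0 0.0
    endloop
  endfacet
  facet normal 0.8695 0.3508 0.3478
    outer loop
      vertex 16.0 8.0 0.0
      vertex 13.7 13.7 0.0
      vertex 8.0 8.0 20.0
    endloop
  endfacet
  facet normal 0.3508 0.8695 0.3478
    outer loop
      vertex 13.7 13.7 0.0
      vertex 8.0 16.0 0.0
      vertex 8.0 8.0 20.0
    endloop
  endfacet
  facet normal -0.3508 0.8695 0.3478
    outer loop
      vertex 8.0 16.0 0.0
      vertex 2.3 13.7 0.0
      vertex 8.0 8.0 20.0
    endloop
  endfacet
  facet normal -0.8695 0.3508 0.3478
    outer loop
      vertex 2.3 13.7 0.0
      vertex 0.0 8.0 0.0
      vertex 8.0 8.0 20.0
    endloop
  endfacet
  facet normal -0.8695 -0.3508 0.3478
    outer loop
      vertex 0.0 8.0 0.0
      vertex 2.3 2.3 0.0
      vertex 8.0 8.0 20.0
    endloop
  endfacet
  facet normal -0.3508 -0.8695 0.3478
    outer loop
      vertex 2.3 2.3 0.0
      vertex 8.0 0.0 0.0
      vertex 8.0 8.0 20.0
    endloop
  endfacet
  facet normal 0.3508 -0.8695 0.3478
    outer loop
      vertex 8.0 0.0 0.0
      vertex 13.7 2.3 0.0
      vertex 8.0 8.0 20.0
    endloop
  endfacet
  facet normal 0.8695 -0.3508 0.3478
    outer loop
      vertex 13.7 2.3 0.0
      vertex 16.0 8.0 0.0
      vertex 8.0 8.0 20.0
    endloop
  endfacet
endsolid part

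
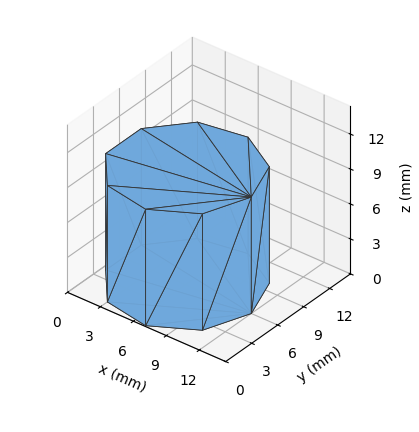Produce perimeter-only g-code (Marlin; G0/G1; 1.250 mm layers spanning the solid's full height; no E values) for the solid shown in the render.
Reading the render: the shape is a regular 9-sided prism (a cylinder approximated with 9 flat sides), circumscribed radius ≈ 6 mm, height ≈ 10 mm (dimensions read to the nearest mm from the axis ticks). For the g-code, the solid's height is divided into equal slices at the stated Δz and each level perimeter traced with G1 moves after a G0 lift.

; perimeter-only toolpath
G21 ; units = mm
G90 ; absolute positioning
G28 ; home
; layer 1
G0 Z1.250
G0 X12.000 Y6.000
G1 X10.596 Y9.857
G1 X7.042 Y11.909
G1 X3.000 Y11.196
G1 X0.362 Y8.052
G1 X0.362 Y3.948
G1 X3.000 Y0.804
G1 X7.042 Y0.091
G1 X10.596 Y2.143
G1 X12.000 Y6.000
; layer 2
G0 Z2.500
G0 X12.000 Y6.000
G1 X10.596 Y9.857
G1 X7.042 Y11.909
G1 X3.000 Y11.196
G1 X0.362 Y8.052
G1 X0.362 Y3.948
G1 X3.000 Y0.804
G1 X7.042 Y0.091
G1 X10.596 Y2.143
G1 X12.000 Y6.000
; layer 3
G0 Z3.750
G0 X12.000 Y6.000
G1 X10.596 Y9.857
G1 X7.042 Y11.909
G1 X3.000 Y11.196
G1 X0.362 Y8.052
G1 X0.362 Y3.948
G1 X3.000 Y0.804
G1 X7.042 Y0.091
G1 X10.596 Y2.143
G1 X12.000 Y6.000
; layer 4
G0 Z5.000
G0 X12.000 Y6.000
G1 X10.596 Y9.857
G1 X7.042 Y11.909
G1 X3.000 Y11.196
G1 X0.362 Y8.052
G1 X0.362 Y3.948
G1 X3.000 Y0.804
G1 X7.042 Y0.091
G1 X10.596 Y2.143
G1 X12.000 Y6.000
; layer 5
G0 Z6.250
G0 X12.000 Y6.000
G1 X10.596 Y9.857
G1 X7.042 Y11.909
G1 X3.000 Y11.196
G1 X0.362 Y8.052
G1 X0.362 Y3.948
G1 X3.000 Y0.804
G1 X7.042 Y0.091
G1 X10.596 Y2.143
G1 X12.000 Y6.000
; layer 6
G0 Z7.500
G0 X12.000 Y6.000
G1 X10.596 Y9.857
G1 X7.042 Y11.909
G1 X3.000 Y11.196
G1 X0.362 Y8.052
G1 X0.362 Y3.948
G1 X3.000 Y0.804
G1 X7.042 Y0.091
G1 X10.596 Y2.143
G1 X12.000 Y6.000
; layer 7
G0 Z8.750
G0 X12.000 Y6.000
G1 X10.596 Y9.857
G1 X7.042 Y11.909
G1 X3.000 Y11.196
G1 X0.362 Y8.052
G1 X0.362 Y3.948
G1 X3.000 Y0.804
G1 X7.042 Y0.091
G1 X10.596 Y2.143
G1 X12.000 Y6.000
; layer 8
G0 Z10.000
G0 X12.000 Y6.000
G1 X10.596 Y9.857
G1 X7.042 Y11.909
G1 X3.000 Y11.196
G1 X0.362 Y8.052
G1 X0.362 Y3.948
G1 X3.000 Y0.804
G1 X7.042 Y0.091
G1 X10.596 Y2.143
G1 X12.000 Y6.000
M2 ; end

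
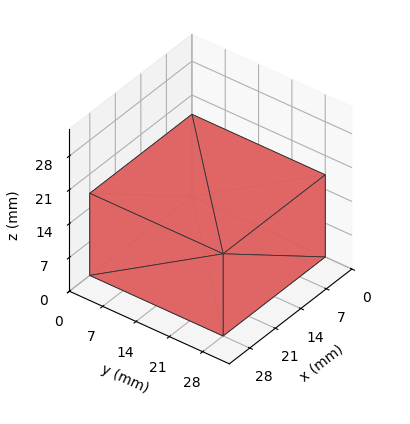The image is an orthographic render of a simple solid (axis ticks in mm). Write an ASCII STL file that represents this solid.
Reading the render: the shape is a rectangular box, roughly 28 × 28 mm footprint and 17 mm tall (dimensions read to the nearest mm from the axis ticks). For the STL, each face is triangulated and given an outward normal.

solid part
  facet normal 0.0000 0.0000 -1.0000
    outer loop
      vertex 28.00 28.00 0.00
      vertex 28.00 0.00 0.00
      vertex 0.00 0.00 0.00
    endloop
  endfacet
  facet normal 0.0000 0.0000 -1.0000
    outer loop
      vertex 0.00 28.00 0.00
      vertex 28.00 28.00 0.00
      vertex 0.00 0.00 0.00
    endloop
  endfacet
  facet normal 0.0000 0.0000 1.0000
    outer loop
      vertex 0.00 0.00 17.00
      vertex 28.00 0.00 17.00
      vertex 28.00 28.00 17.00
    endloop
  endfacet
  facet normal 0.0000 0.0000 1.0000
    outer loop
      vertex 0.00 0.00 17.00
      vertex 28.00 28.00 17.00
      vertex 0.00 28.00 17.00
    endloop
  endfacet
  facet normal 0.0000 -1.0000 0.0000
    outer loop
      vertex 0.00 0.00 0.00
      vertex 28.00 0.00 0.00
      vertex 28.00 0.00 17.00
    endloop
  endfacet
  facet normal 0.0000 -1.0000 0.0000
    outer loop
      vertex 0.00 0.00 0.00
      vertex 28.00 0.00 17.00
      vertex 0.00 0.00 17.00
    endloop
  endfacet
  facet normal 0.0000 1.0000 0.0000
    outer loop
      vertex 28.00 28.00 17.00
      vertex 28.00 28.00 0.00
      vertex 0.00 28.00 0.00
    endloop
  endfacet
  facet normal 0.0000 1.0000 0.0000
    outer loop
      vertex 0.00 28.00 17.00
      vertex 28.00 28.00 17.00
      vertex 0.00 28.00 0.00
    endloop
  endfacet
  facet normal -1.0000 0.0000 0.0000
    outer loop
      vertex 0.00 28.00 17.00
      vertex 0.00 28.00 0.00
      vertex 0.00 0.00 0.00
    endloop
  endfacet
  facet normal -1.0000 0.0000 0.0000
    outer loop
      vertex 0.00 0.00 17.00
      vertex 0.00 28.00 17.00
      vertex 0.00 0.00 0.00
    endloop
  endfacet
  facet normal 1.0000 0.0000 0.0000
    outer loop
      vertex 28.00 0.00 0.00
      vertex 28.00 28.00 0.00
      vertex 28.00 28.00 17.00
    endloop
  endfacet
  facet normal 1.0000 0.0000 0.0000
    outer loop
      vertex 28.00 0.00 0.00
      vertex 28.00 28.00 17.00
      vertex 28.00 0.00 17.00
    endloop
  endfacet
endsolid part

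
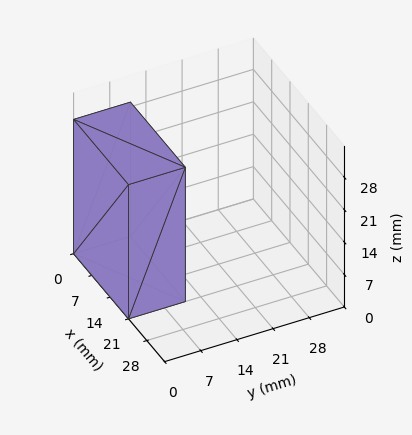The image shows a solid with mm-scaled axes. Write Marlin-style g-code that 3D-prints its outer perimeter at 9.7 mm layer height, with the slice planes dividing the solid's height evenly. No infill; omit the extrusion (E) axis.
Reading the render: the shape is a rectangular box, roughly 21 × 11 mm footprint and 29 mm tall (dimensions read to the nearest mm from the axis ticks). For the g-code, the solid's height is divided into equal slices at the stated Δz and each level perimeter traced with G1 moves after a G0 lift.

; perimeter-only toolpath
G21 ; units = mm
G90 ; absolute positioning
G28 ; home
; layer 1
G0 Z9.7
G0 X0.0 Y0.0
G1 X21.0 Y0.0
G1 X21.0 Y11.0
G1 X0.0 Y11.0
G1 X0.0 Y0.0
; layer 2
G0 Z19.3
G0 X0.0 Y0.0
G1 X21.0 Y0.0
G1 X21.0 Y11.0
G1 X0.0 Y11.0
G1 X0.0 Y0.0
; layer 3
G0 Z29.0
G0 X0.0 Y0.0
G1 X21.0 Y0.0
G1 X21.0 Y11.0
G1 X0.0 Y11.0
G1 X0.0 Y0.0
M2 ; end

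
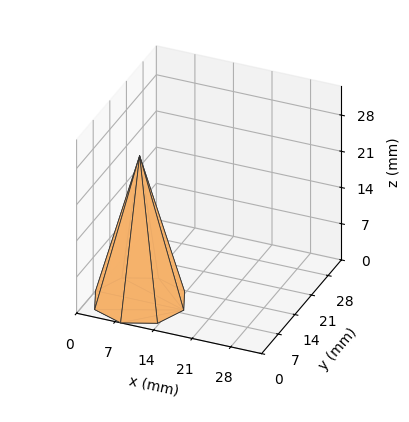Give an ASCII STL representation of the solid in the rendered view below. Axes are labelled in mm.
Reading the render: the shape is a regular 8-sided pyramid, base circumscribed radius ≈ 8 mm, apex at z ≈ 28 mm (dimensions read to the nearest mm from the axis ticks). For the STL, each face is triangulated and given an outward normal.

solid part
  facet normal 0.0000 0.0000 -1.0000
    outer loop
      vertex 8.0 16.0 0.0
      vertex 13.7 13.7 0.0
      vertex 16.0 8.0 0.0
    endloop
  endfacet
  facet normal 0.0000 0.0000 -1.0000
    outer loop
      vertex 2.3 13.7 0.0
      vertex 8.0 16.0 0.0
      vertex 16.0 8.0 0.0
    endloop
  endfacet
  facet normal 0.0000 0.0000 -1.0000
    outer loop
      vertex 0.0 8.0 0.0
      vertex 2.3 13.7 0.0
      vertex 16.0 8.0 0.0
    endloop
  endfacet
  facet normal 0.0000 0.0000 -1.0000
    outer loop
      vertex 2.3 2.3 0.0
      vertex 0.0 8.0 0.0
      vertex 16.0 8.0 0.0
    endloop
  endfacet
  facet normal 0.0000 0.0000 -1.0000
    outer loop
      vertex 8.0 0.0 0.0
      vertex 2.3 2.3 0.0
      vertex 16.0 8.0 0.0
    endloop
  endfacet
  facet normal 0.0000 0.0000 -1.0000
    outer loop
      vertex 13.7 2.3 0.0
      vertex 8.0 0.0 0.0
      vertex 16.0 8.0 0.0
    endloop
  endfacet
  facet normal 0.8964 0.3617 0.2561
    outer loop
      vertex 16.0 8.0 0.0
      vertex 13.7 13.7 0.0
      vertex 8.0 8.0 28.0
    endloop
  endfacet
  facet normal 0.3617 0.8964 0.2561
    outer loop
      vertex 13.7 13.7 0.0
      vertex 8.0 16.0 0.0
      vertex 8.0 8.0 28.0
    endloop
  endfacet
  facet normal -0.3617 0.8964 0.2561
    outer loop
      vertex 8.0 16.0 0.0
      vertex 2.3 13.7 0.0
      vertex 8.0 8.0 28.0
    endloop
  endfacet
  facet normal -0.8964 0.3617 0.2561
    outer loop
      vertex 2.3 13.7 0.0
      vertex 0.0 8.0 0.0
      vertex 8.0 8.0 28.0
    endloop
  endfacet
  facet normal -0.8964 -0.3617 0.2561
    outer loop
      vertex 0.0 8.0 0.0
      vertex 2.3 2.3 0.0
      vertex 8.0 8.0 28.0
    endloop
  endfacet
  facet normal -0.3617 -0.8964 0.2561
    outer loop
      vertex 2.3 2.3 0.0
      vertex 8.0 0.0 0.0
      vertex 8.0 8.0 28.0
    endloop
  endfacet
  facet normal 0.3617 -0.8964 0.2561
    outer loop
      vertex 8.0 0.0 0.0
      vertex 13.7 2.3 0.0
      vertex 8.0 8.0 28.0
    endloop
  endfacet
  facet normal 0.8964 -0.3617 0.2561
    outer loop
      vertex 13.7 2.3 0.0
      vertex 16.0 8.0 0.0
      vertex 8.0 8.0 28.0
    endloop
  endfacet
endsolid part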